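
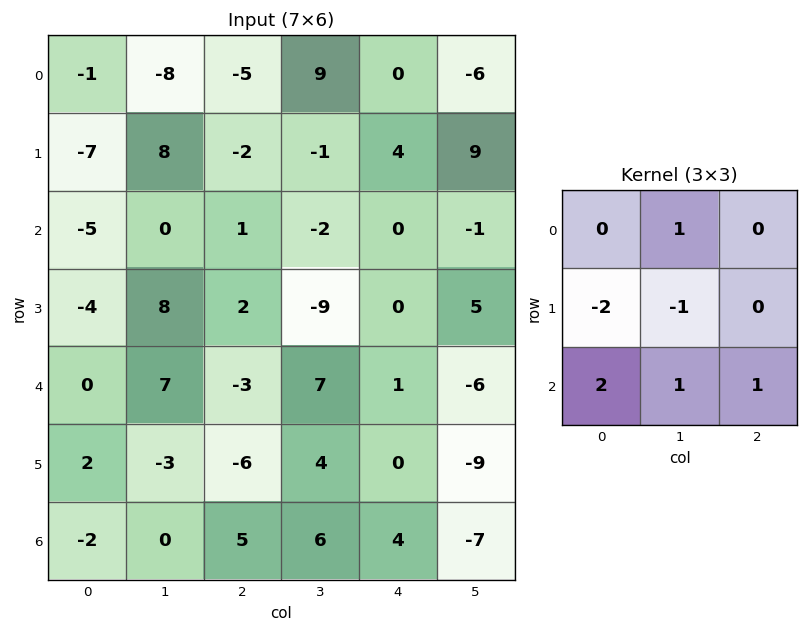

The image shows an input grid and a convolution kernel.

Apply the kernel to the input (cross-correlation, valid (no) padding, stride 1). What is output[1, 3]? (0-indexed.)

The receptive field on the input at this output position is [-1 4 9 / -2 0 -1 / -9 0 5]. Elementwise product with the kernel and sum: 4·1 + -2·-2 + 0·-1 + -9·2 + 0·1 + 5·1.

-5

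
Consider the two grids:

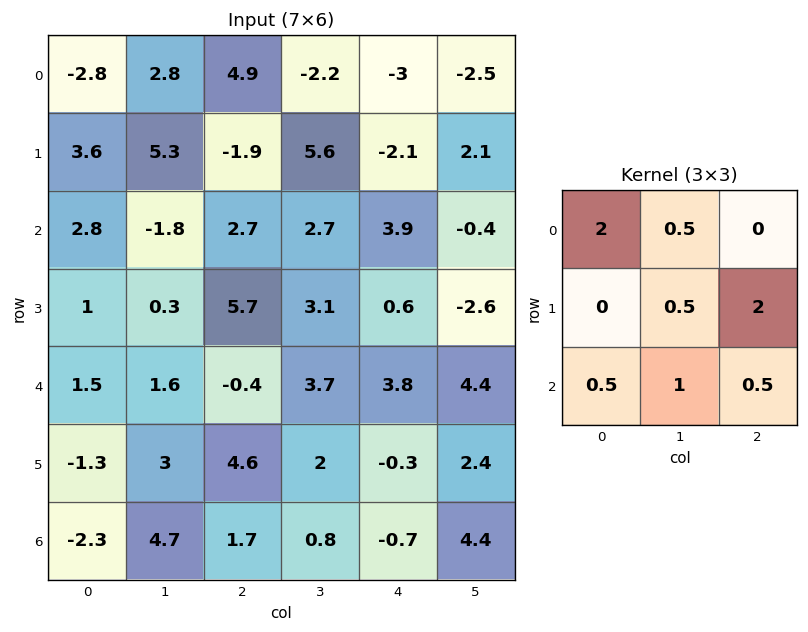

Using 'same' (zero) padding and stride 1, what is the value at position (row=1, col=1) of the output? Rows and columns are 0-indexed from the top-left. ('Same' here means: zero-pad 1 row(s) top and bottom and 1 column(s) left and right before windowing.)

The receptive field on the zero-padded input at this output position is [-2.8 2.8 4.9 / 3.6 5.3 -1.9 / 2.8 -1.8 2.7]. Elementwise product with the kernel and sum: -2.8·2 + 2.8·0.5 + 5.3·0.5 + -1.9·2 + 2.8·0.5 + -1.8·1 + 2.7·0.5.

-4.4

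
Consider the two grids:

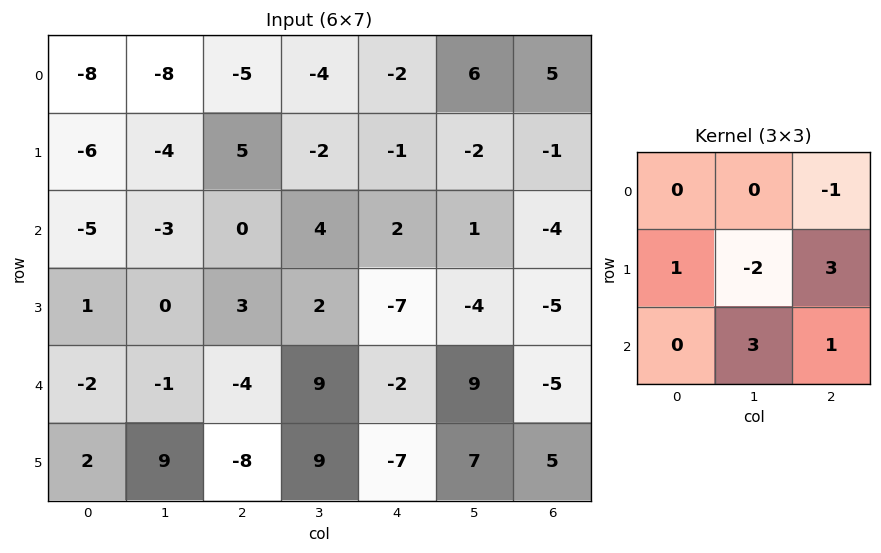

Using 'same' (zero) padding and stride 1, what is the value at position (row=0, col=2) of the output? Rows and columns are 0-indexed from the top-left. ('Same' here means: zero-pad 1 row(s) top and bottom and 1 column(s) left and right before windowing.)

The receptive field on the zero-padded input at this output position is [0 0 0 / -8 -5 -4 / -4 5 -2]. Elementwise product with the kernel and sum: 0·-1 + -8·1 + -5·-2 + -4·3 + 5·3 + -2·1.

3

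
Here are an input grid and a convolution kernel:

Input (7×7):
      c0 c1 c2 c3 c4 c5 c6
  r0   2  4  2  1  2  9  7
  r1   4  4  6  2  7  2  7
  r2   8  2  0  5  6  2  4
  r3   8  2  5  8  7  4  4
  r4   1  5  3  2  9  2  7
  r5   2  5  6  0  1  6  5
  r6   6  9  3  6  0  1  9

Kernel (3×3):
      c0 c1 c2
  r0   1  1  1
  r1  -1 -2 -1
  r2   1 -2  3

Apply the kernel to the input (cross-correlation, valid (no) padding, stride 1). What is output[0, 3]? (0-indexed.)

The receptive field on the input at this output position is [1 2 9 / 2 7 2 / 5 6 2]. Elementwise product with the kernel and sum: 1·1 + 2·1 + 9·1 + 2·-1 + 7·-2 + 2·-1 + 5·1 + 6·-2 + 2·3.

-7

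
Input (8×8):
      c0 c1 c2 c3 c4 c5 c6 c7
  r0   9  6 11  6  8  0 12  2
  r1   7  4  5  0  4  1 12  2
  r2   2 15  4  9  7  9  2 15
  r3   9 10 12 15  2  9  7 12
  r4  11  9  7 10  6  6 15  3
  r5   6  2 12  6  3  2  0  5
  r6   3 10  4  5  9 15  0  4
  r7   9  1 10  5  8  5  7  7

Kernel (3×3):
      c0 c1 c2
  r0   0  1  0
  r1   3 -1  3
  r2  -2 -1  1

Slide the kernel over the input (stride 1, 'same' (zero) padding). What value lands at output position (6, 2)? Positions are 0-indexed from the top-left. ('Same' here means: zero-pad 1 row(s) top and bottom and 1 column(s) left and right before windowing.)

The receptive field on the zero-padded input at this output position is [2 12 6 / 10 4 5 / 1 10 5]. Elementwise product with the kernel and sum: 12·1 + 10·3 + 4·-1 + 5·3 + 1·-2 + 10·-1 + 5·1.

46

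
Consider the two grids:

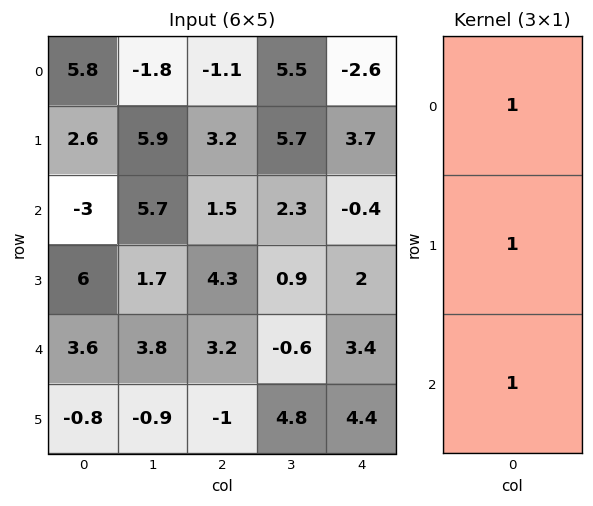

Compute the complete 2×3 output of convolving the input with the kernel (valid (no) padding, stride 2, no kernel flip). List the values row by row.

5.4 3.6 0.7
6.6 9 5

Output[0,0]: The receptive field on the input at this output position is [5.8 / 2.6 / -3]. Elementwise product with the kernel and sum: 5.8·1 + 2.6·1 + -3·1.
Output[0,1]: The receptive field on the input at this output position is [-1.1 / 3.2 / 1.5]. Elementwise product with the kernel and sum: -1.1·1 + 3.2·1 + 1.5·1.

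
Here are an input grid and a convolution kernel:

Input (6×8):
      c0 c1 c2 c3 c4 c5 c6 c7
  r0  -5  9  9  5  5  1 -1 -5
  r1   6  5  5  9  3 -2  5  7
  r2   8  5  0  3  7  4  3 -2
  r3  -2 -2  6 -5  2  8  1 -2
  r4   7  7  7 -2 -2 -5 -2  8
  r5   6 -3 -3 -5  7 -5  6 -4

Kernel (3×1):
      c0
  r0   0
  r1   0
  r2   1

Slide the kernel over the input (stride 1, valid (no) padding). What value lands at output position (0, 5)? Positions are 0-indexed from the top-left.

The receptive field on the input at this output position is [1 / -2 / 4]. Elementwise product with the kernel and sum: 4·1.

4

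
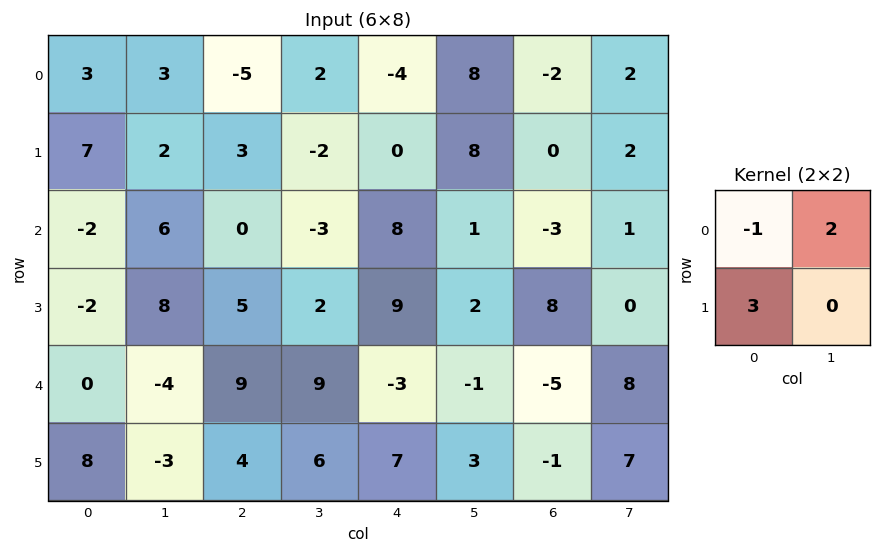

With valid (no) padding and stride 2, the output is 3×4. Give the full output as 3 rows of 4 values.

Output[0,0]: The receptive field on the input at this output position is [3 3 / 7 2]. Elementwise product with the kernel and sum: 3·-1 + 3·2 + 7·3.
Output[0,1]: The receptive field on the input at this output position is [-5 2 / 3 -2]. Elementwise product with the kernel and sum: -5·-1 + 2·2 + 3·3.

24 18 20 6
8 9 21 29
16 21 22 18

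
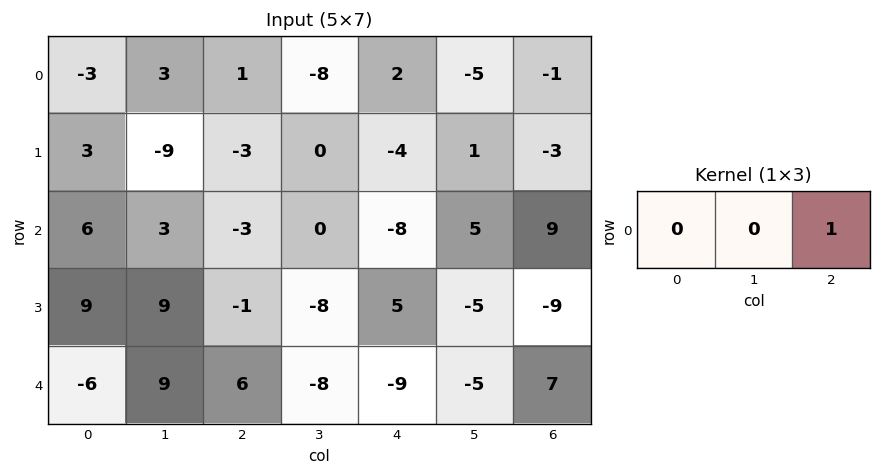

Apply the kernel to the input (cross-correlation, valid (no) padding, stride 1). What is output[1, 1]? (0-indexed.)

0

The receptive field on the input at this output position is [-9 -3 0]. Elementwise product with the kernel and sum: 0·1.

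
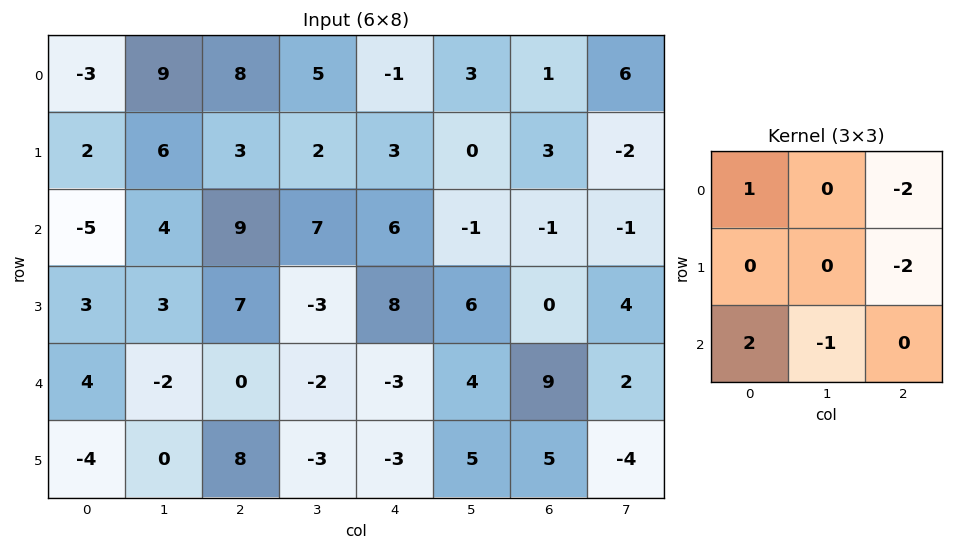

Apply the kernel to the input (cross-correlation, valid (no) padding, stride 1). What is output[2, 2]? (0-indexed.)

-17

The receptive field on the input at this output position is [9 7 6 / 7 -3 8 / 0 -2 -3]. Elementwise product with the kernel and sum: 9·1 + 6·-2 + 8·-2 + 0·2 + -2·-1.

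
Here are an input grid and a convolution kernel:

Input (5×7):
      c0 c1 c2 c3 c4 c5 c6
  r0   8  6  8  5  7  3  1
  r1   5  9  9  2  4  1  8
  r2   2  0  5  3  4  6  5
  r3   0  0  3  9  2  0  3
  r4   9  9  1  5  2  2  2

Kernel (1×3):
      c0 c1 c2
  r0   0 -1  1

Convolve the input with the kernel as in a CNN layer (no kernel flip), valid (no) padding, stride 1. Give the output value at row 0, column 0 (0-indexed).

2

The receptive field on the input at this output position is [8 6 8]. Elementwise product with the kernel and sum: 6·-1 + 8·1.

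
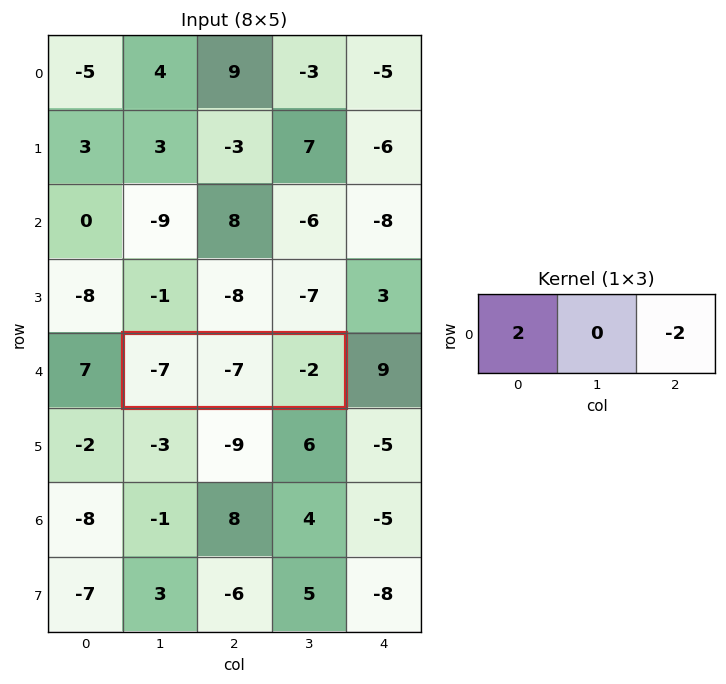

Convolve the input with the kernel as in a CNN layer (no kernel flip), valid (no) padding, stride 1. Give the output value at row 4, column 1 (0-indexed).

-10

The receptive field on the input at this output position is [-7 -7 -2]. Elementwise product with the kernel and sum: -7·2 + -2·-2.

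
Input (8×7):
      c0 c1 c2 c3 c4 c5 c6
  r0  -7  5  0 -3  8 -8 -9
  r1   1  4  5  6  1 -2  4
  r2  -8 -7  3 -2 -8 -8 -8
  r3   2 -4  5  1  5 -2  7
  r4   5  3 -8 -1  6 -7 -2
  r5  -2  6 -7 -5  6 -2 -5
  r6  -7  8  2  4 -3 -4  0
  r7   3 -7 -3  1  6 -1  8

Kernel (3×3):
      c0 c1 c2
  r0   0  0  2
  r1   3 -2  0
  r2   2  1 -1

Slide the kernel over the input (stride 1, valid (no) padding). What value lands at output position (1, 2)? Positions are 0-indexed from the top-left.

21

The receptive field on the input at this output position is [5 6 1 / 3 -2 -8 / 5 1 5]. Elementwise product with the kernel and sum: 1·2 + 3·3 + -2·-2 + 5·2 + 1·1 + 5·-1.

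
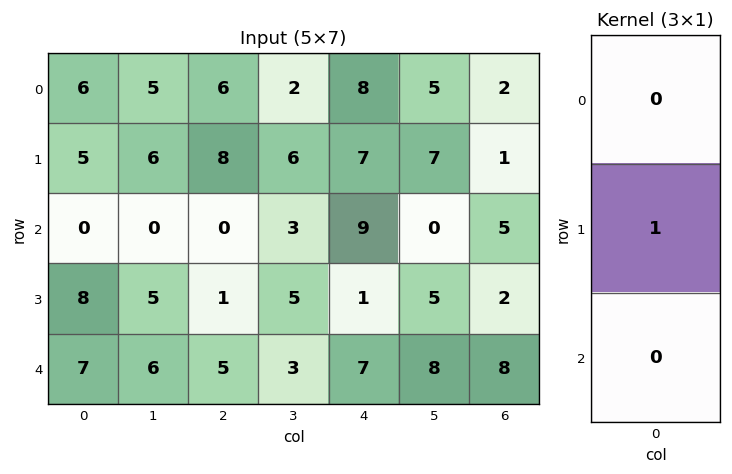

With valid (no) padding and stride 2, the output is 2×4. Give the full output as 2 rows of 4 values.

Output[0,0]: The receptive field on the input at this output position is [6 / 5 / 0]. Elementwise product with the kernel and sum: 5·1.

5 8 7 1
8 1 1 2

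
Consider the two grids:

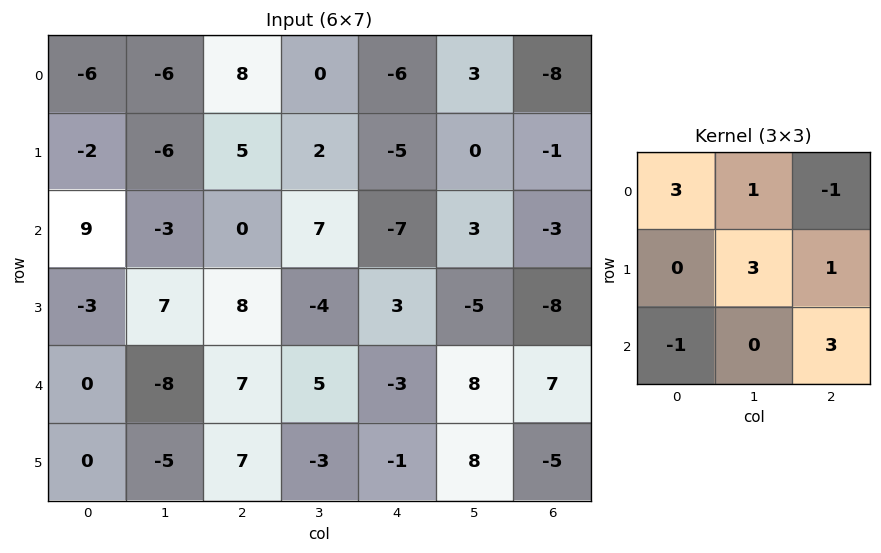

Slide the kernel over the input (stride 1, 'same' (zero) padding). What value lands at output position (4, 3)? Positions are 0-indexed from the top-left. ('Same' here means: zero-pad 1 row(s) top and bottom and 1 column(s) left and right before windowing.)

19

The receptive field on the zero-padded input at this output position is [8 -4 3 / 7 5 -3 / 7 -3 -1]. Elementwise product with the kernel and sum: 8·3 + -4·1 + 3·-1 + 5·3 + -3·1 + 7·-1 + -1·3.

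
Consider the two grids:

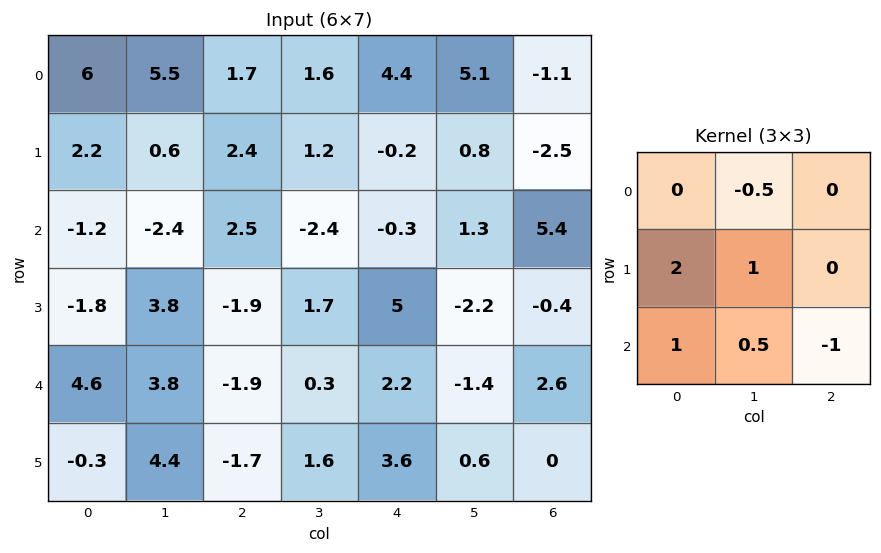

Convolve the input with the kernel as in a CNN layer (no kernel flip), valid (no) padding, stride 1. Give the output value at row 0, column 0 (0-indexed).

-2.65

The receptive field on the input at this output position is [6 5.5 1.7 / 2.2 0.6 2.4 / -1.2 -2.4 2.5]. Elementwise product with the kernel and sum: 5.5·-0.5 + 2.2·2 + 0.6·1 + -1.2·1 + -2.4·0.5 + 2.5·-1.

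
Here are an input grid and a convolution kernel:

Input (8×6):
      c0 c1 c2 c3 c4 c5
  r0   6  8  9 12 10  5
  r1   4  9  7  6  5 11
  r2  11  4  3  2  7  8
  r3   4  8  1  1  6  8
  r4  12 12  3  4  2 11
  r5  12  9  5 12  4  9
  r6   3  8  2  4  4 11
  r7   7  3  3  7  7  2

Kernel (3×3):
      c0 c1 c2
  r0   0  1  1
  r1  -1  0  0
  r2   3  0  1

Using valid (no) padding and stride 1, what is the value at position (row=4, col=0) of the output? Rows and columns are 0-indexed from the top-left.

The receptive field on the input at this output position is [12 12 3 / 12 9 5 / 3 8 2]. Elementwise product with the kernel and sum: 12·1 + 3·1 + 12·-1 + 3·3 + 2·1.

14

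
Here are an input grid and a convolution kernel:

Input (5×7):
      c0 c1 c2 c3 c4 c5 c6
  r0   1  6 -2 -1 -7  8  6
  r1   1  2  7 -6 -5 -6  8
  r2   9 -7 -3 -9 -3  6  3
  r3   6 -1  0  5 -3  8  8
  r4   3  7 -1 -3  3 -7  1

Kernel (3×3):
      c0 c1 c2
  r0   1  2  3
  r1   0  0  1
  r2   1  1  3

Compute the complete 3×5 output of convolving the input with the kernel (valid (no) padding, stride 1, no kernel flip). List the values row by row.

Output[0,0]: The receptive field on the input at this output position is [1 6 -2 / 1 2 7 / 9 -7 -3]. Elementwise product with the kernel and sum: 1·1 + 6·2 + -2·3 + 7·1 + 9·1 + -7·1 + -3·3.
Output[0,1]: The receptive field on the input at this output position is [6 -2 -1 / 2 7 -6 / -7 -3 -9]. Elementwise product with the kernel and sum: 6·1 + -2·2 + -1·3 + -6·1 + -7·1 + -3·1 + -9·3.

7 -44 -51 9 47
28 3 -27 -2 39
-7 -38 -28 -10 25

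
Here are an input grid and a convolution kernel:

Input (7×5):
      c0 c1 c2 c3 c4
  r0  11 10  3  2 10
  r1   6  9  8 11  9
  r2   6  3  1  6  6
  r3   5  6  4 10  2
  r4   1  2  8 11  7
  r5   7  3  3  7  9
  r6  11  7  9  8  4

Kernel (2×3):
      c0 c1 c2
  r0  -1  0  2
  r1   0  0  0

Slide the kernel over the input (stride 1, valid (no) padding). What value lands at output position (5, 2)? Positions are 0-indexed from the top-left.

The receptive field on the input at this output position is [3 7 9 / 9 8 4]. Elementwise product with the kernel and sum: 3·-1 + 9·2.

15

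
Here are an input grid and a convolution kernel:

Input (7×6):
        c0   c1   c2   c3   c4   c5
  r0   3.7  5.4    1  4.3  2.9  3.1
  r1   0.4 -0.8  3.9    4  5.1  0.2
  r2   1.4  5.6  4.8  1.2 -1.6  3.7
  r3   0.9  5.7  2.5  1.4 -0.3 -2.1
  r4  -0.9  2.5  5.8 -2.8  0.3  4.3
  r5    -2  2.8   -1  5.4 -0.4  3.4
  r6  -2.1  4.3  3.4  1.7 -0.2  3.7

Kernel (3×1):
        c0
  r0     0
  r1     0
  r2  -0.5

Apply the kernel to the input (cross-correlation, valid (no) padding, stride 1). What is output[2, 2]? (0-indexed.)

The receptive field on the input at this output position is [4.8 / 2.5 / 5.8]. Elementwise product with the kernel and sum: 5.8·-0.5.

-2.9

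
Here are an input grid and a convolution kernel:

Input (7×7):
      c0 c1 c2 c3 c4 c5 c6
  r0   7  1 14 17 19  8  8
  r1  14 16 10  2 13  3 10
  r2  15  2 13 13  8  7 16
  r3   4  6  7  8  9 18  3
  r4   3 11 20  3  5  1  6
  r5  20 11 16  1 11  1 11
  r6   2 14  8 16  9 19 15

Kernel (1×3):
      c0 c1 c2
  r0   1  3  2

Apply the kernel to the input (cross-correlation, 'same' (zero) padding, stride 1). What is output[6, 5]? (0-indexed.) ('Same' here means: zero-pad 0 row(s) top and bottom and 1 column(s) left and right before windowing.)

The receptive field on the zero-padded input at this output position is [9 19 15]. Elementwise product with the kernel and sum: 9·1 + 19·3 + 15·2.

96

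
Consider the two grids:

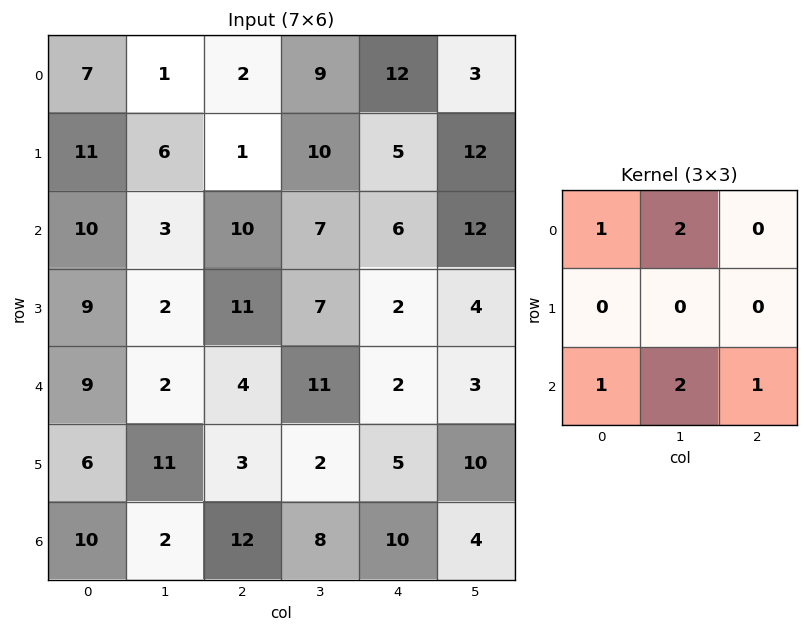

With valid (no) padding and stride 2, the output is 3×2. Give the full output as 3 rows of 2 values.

35 50
33 52
39 64

Output[0,0]: The receptive field on the input at this output position is [7 1 2 / 11 6 1 / 10 3 10]. Elementwise product with the kernel and sum: 7·1 + 1·2 + 10·1 + 3·2 + 10·1.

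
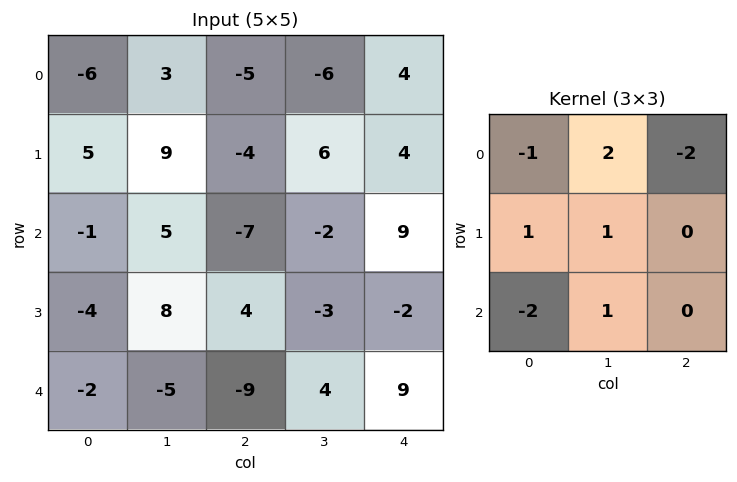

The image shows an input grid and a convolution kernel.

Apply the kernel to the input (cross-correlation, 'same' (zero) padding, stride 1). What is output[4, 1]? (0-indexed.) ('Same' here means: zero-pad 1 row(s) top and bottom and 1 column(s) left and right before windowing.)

5

The receptive field on the zero-padded input at this output position is [-4 8 4 / -2 -5 -9 / 0 0 0]. Elementwise product with the kernel and sum: -4·-1 + 8·2 + 4·-2 + -2·1 + -5·1 + 0·-2 + 0·1.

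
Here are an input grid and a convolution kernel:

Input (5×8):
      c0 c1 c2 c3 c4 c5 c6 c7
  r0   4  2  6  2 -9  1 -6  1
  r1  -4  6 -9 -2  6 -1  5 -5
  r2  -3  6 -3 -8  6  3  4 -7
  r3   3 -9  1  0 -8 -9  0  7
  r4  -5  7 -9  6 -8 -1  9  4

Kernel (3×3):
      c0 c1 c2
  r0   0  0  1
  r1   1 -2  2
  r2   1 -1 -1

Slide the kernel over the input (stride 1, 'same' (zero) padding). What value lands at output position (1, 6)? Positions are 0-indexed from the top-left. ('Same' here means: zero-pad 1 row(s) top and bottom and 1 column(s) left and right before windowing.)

The receptive field on the zero-padded input at this output position is [1 -6 1 / -1 5 -5 / 3 4 -7]. Elementwise product with the kernel and sum: 1·1 + -1·1 + 5·-2 + -5·2 + 3·1 + 4·-1 + -7·-1.

-14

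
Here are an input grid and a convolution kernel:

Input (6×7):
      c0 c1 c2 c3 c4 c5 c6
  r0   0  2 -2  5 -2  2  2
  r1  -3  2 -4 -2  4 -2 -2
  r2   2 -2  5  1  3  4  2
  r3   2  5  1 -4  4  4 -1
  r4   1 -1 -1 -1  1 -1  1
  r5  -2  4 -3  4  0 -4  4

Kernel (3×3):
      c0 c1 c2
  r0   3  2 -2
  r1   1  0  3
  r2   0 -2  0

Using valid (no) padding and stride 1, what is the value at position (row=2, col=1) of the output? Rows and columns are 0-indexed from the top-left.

The receptive field on the input at this output position is [-2 5 1 / 5 1 -4 / -1 -1 -1]. Elementwise product with the kernel and sum: -2·3 + 5·2 + 1·-2 + 5·1 + -4·3 + -1·-2.

-3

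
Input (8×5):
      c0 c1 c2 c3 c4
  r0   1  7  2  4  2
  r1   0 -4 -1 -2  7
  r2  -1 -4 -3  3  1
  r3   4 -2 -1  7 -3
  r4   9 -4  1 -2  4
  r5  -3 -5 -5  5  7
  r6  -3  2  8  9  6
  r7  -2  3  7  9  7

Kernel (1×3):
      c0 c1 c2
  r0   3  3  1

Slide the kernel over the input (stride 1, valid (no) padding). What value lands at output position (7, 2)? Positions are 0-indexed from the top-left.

The receptive field on the input at this output position is [7 9 7]. Elementwise product with the kernel and sum: 7·3 + 9·3 + 7·1.

55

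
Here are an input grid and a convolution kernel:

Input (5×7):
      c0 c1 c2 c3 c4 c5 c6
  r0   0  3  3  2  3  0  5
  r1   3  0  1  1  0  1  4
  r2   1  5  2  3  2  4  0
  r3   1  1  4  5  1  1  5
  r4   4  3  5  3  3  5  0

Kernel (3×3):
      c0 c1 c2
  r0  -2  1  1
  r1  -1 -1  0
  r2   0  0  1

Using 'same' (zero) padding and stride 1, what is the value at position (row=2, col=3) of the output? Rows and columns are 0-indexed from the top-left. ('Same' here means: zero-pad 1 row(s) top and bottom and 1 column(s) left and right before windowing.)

-5

The receptive field on the zero-padded input at this output position is [1 1 0 / 2 3 2 / 4 5 1]. Elementwise product with the kernel and sum: 1·-2 + 1·1 + 0·1 + 2·-1 + 3·-1 + 1·1.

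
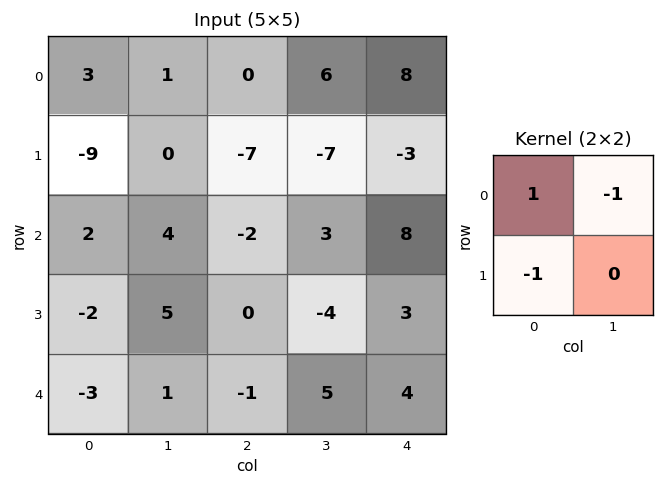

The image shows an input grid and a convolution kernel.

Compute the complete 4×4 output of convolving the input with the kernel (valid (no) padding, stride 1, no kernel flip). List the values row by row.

11 1 1 5
-11 3 2 -7
0 1 -5 -1
-4 4 5 -12

Output[0,0]: The receptive field on the input at this output position is [3 1 / -9 0]. Elementwise product with the kernel and sum: 3·1 + 1·-1 + -9·-1.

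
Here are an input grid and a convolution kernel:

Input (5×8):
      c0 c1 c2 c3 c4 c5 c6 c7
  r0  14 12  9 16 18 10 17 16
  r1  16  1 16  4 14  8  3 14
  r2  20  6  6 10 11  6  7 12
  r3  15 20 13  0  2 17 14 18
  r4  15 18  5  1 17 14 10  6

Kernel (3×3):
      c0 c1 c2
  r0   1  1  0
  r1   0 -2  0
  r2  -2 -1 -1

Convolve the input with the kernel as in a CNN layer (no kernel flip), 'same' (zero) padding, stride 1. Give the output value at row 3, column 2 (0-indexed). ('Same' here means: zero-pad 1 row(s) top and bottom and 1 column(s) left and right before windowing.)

-56

The receptive field on the zero-padded input at this output position is [6 6 10 / 20 13 0 / 18 5 1]. Elementwise product with the kernel and sum: 6·1 + 6·1 + 13·-2 + 18·-2 + 5·-1 + 1·-1.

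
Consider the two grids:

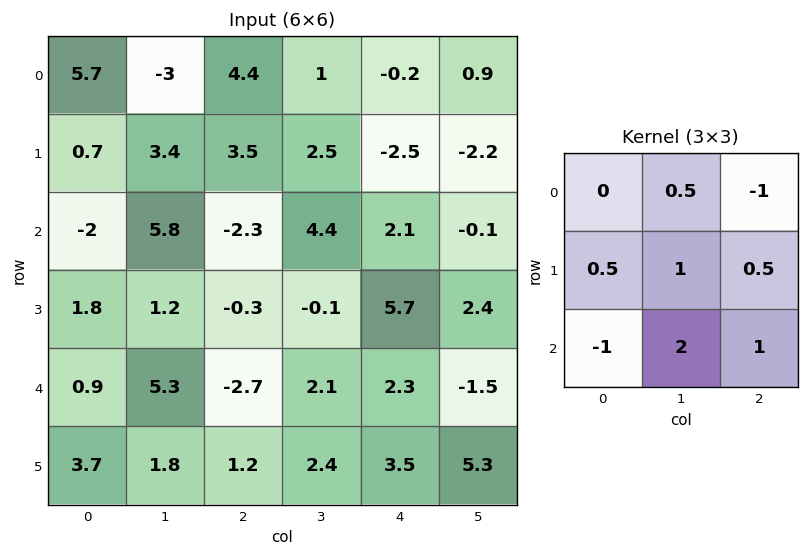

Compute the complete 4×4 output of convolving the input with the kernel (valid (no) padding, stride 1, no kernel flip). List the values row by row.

Output[0,0]: The receptive field on the input at this output position is [5.7 -3 4.4 / 0.7 3.4 3.5 / -2 5.8 -2.3]. Elementwise product with the kernel and sum: -3·0.5 + 4.4·-1 + 0.7·0.5 + 3.4·1 + 3.5·0.5 + -2·-1 + 5.8·2 + -2.3·1.

10.9 1.65 16.9 -3.65
2.15 0.15 13.85 19.1
14.15 -13.9 11.9 9
6.4 3.95 3.25 12.95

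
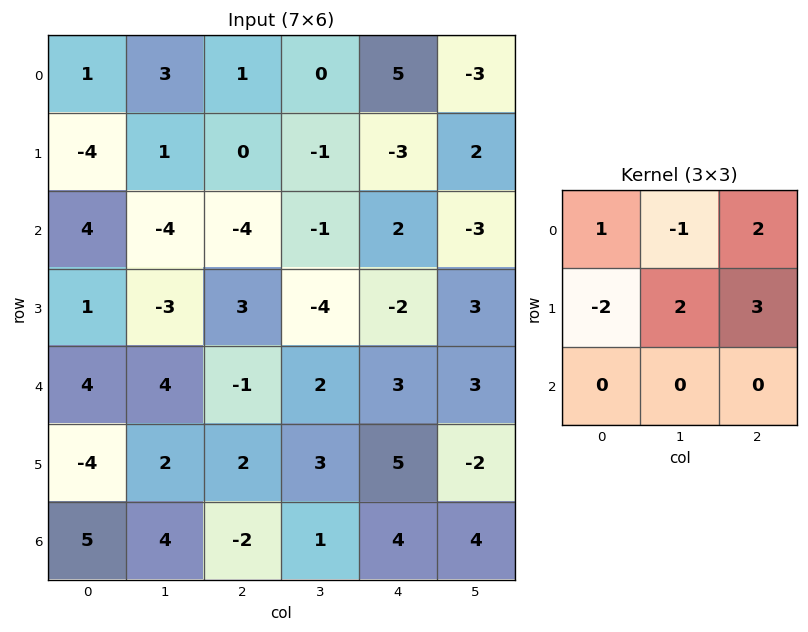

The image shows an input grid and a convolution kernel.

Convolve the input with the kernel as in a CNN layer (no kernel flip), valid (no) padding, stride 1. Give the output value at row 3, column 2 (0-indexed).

The receptive field on the input at this output position is [3 -4 -2 / -1 2 3 / 2 3 5]. Elementwise product with the kernel and sum: 3·1 + -4·-1 + -2·2 + -1·-2 + 2·2 + 3·3.

18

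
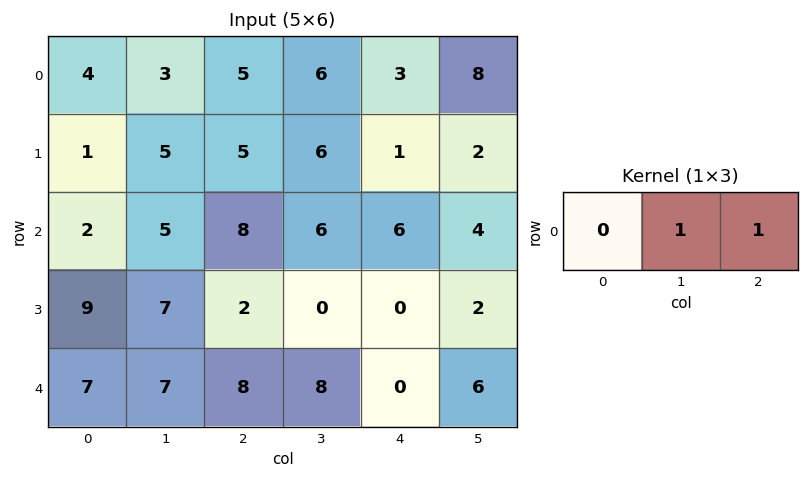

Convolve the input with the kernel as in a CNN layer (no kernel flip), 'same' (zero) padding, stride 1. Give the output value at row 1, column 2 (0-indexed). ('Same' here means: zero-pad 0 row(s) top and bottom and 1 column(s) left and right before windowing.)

The receptive field on the zero-padded input at this output position is [5 5 6]. Elementwise product with the kernel and sum: 5·1 + 6·1.

11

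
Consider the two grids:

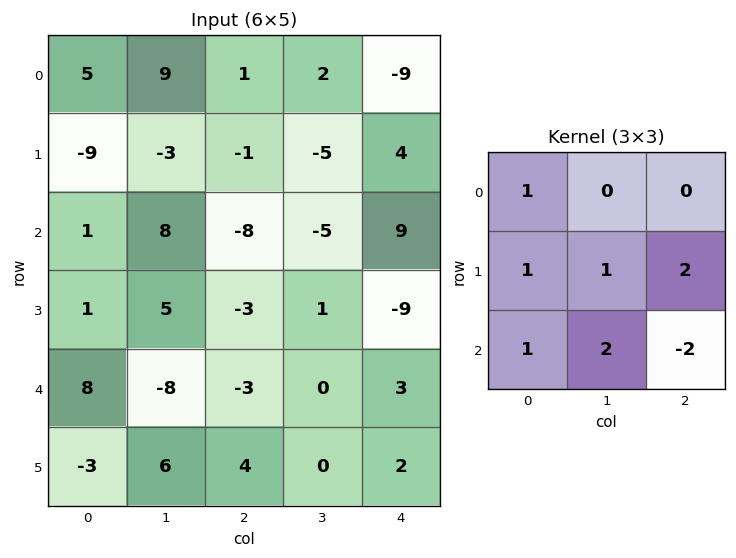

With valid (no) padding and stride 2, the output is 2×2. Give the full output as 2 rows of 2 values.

Output[0,0]: The receptive field on the input at this output position is [5 9 1 / -9 -3 -1 / 1 8 -8]. Elementwise product with the kernel and sum: 5·1 + -9·1 + -3·1 + -1·2 + 1·1 + 8·2 + -8·-2.
Output[0,1]: The receptive field on the input at this output position is [1 2 -9 / -1 -5 4 / -8 -5 9]. Elementwise product with the kernel and sum: 1·1 + -1·1 + -5·1 + 4·2 + -8·1 + -5·2 + 9·-2.

24 -33
-1 -37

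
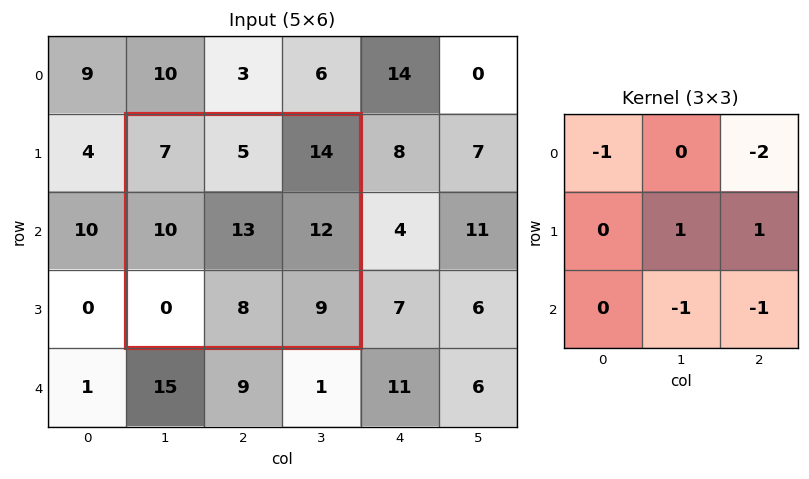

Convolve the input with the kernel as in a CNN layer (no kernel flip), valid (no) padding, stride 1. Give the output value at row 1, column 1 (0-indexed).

The receptive field on the input at this output position is [7 5 14 / 10 13 12 / 0 8 9]. Elementwise product with the kernel and sum: 7·-1 + 14·-2 + 13·1 + 12·1 + 8·-1 + 9·-1.

-27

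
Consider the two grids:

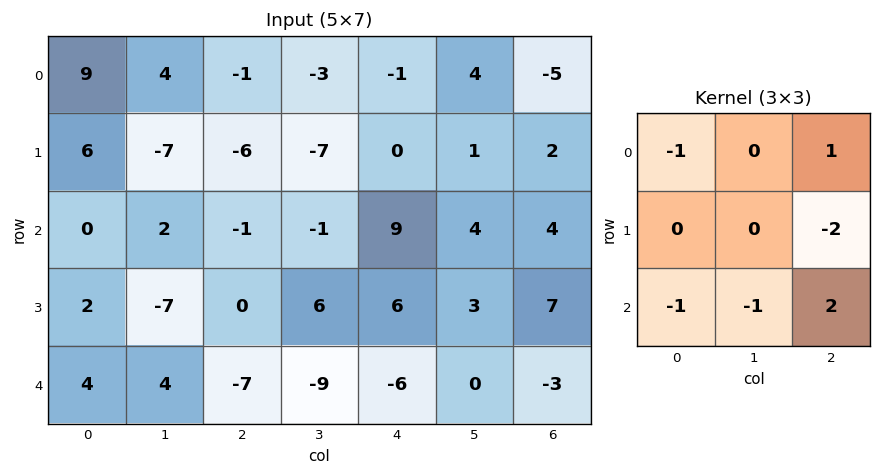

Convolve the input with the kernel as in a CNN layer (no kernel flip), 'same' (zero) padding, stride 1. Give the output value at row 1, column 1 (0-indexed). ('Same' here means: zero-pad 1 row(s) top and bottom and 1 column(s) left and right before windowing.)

-2

The receptive field on the zero-padded input at this output position is [9 4 -1 / 6 -7 -6 / 0 2 -1]. Elementwise product with the kernel and sum: 9·-1 + -1·1 + -6·-2 + 0·-1 + 2·-1 + -1·2.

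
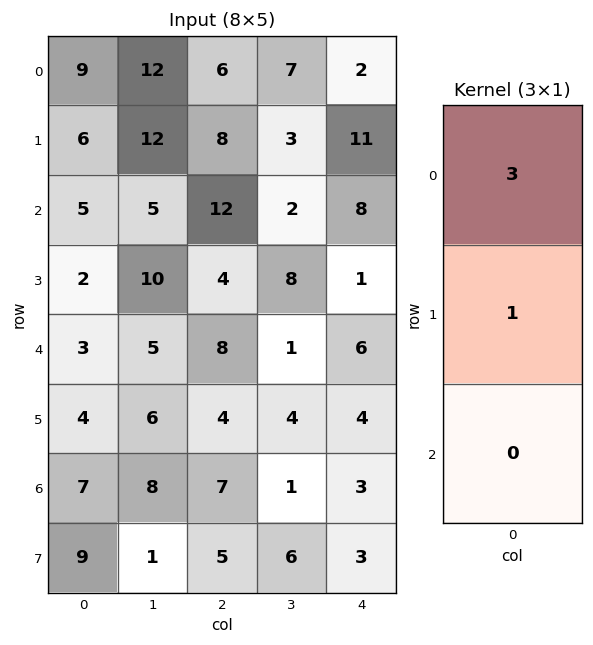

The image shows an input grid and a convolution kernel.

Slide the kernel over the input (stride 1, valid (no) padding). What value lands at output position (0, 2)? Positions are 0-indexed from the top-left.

The receptive field on the input at this output position is [6 / 8 / 12]. Elementwise product with the kernel and sum: 6·3 + 8·1.

26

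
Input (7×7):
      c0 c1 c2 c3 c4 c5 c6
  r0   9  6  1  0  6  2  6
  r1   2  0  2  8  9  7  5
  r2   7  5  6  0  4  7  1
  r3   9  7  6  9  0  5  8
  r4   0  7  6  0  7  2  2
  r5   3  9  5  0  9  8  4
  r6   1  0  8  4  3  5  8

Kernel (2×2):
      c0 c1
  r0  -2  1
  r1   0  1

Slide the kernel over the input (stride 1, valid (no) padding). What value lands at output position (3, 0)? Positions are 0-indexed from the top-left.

-4

The receptive field on the input at this output position is [9 7 / 0 7]. Elementwise product with the kernel and sum: 9·-2 + 7·1 + 7·1.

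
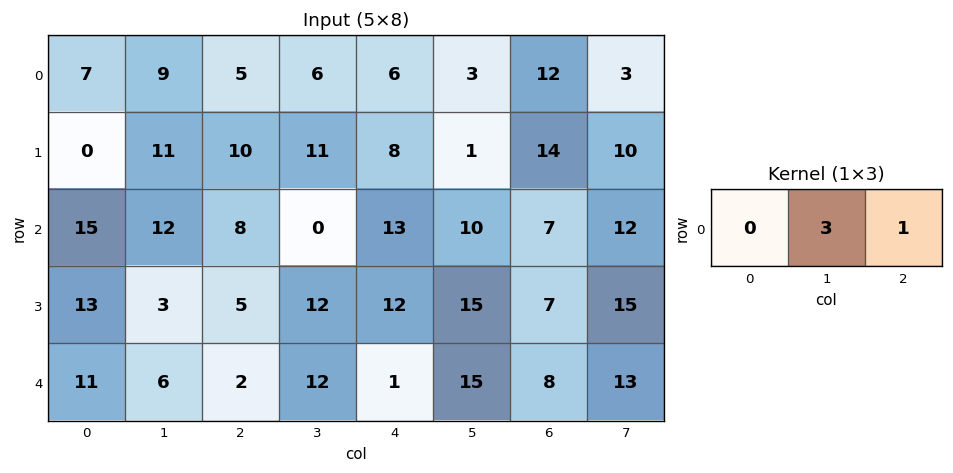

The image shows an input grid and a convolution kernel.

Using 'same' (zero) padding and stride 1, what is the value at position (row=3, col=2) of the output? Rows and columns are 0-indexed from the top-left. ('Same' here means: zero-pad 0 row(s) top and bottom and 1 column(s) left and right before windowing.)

The receptive field on the zero-padded input at this output position is [3 5 12]. Elementwise product with the kernel and sum: 5·3 + 12·1.

27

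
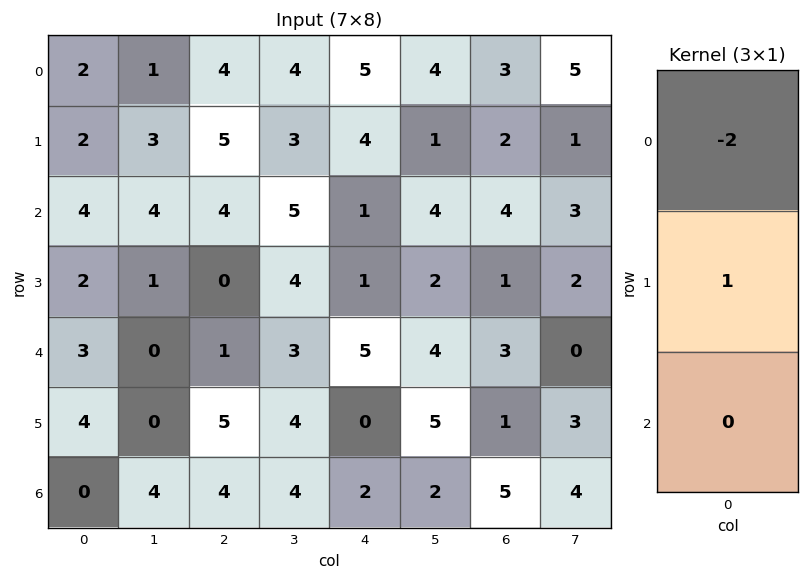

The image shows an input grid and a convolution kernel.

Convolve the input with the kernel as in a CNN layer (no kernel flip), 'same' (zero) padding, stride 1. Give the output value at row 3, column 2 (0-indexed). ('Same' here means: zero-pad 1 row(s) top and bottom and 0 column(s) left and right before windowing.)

The receptive field on the zero-padded input at this output position is [4 / 0 / 1]. Elementwise product with the kernel and sum: 4·-2 + 0·1.

-8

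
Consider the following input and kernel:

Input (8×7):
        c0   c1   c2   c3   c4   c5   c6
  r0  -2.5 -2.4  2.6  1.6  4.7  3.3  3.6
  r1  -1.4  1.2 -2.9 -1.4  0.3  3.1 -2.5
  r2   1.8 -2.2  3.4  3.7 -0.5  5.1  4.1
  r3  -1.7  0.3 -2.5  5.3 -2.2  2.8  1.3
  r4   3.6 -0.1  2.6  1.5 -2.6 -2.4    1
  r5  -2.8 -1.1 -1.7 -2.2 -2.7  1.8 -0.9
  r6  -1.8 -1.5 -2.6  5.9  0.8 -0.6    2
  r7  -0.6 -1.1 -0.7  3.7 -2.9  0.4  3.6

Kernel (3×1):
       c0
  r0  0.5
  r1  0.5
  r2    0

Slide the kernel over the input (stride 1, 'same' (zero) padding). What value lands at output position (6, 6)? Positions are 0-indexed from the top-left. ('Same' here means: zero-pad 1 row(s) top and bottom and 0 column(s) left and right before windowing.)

The receptive field on the zero-padded input at this output position is [-0.9 / 2 / 3.6]. Elementwise product with the kernel and sum: -0.9·0.5 + 2·0.5.

0.55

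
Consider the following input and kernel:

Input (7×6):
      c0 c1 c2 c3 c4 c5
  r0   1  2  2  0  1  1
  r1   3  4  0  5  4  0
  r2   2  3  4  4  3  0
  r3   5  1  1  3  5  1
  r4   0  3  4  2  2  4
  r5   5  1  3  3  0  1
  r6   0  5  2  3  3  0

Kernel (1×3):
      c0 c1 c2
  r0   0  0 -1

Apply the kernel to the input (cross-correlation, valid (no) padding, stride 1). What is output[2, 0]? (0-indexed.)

The receptive field on the input at this output position is [2 3 4]. Elementwise product with the kernel and sum: 4·-1.

-4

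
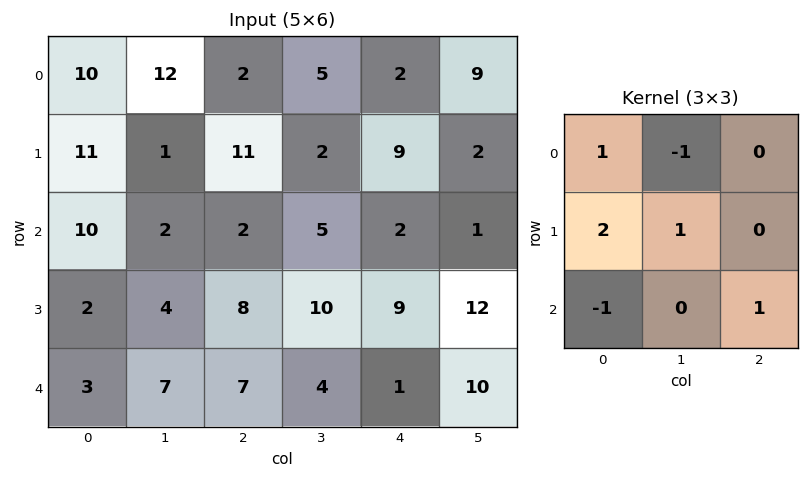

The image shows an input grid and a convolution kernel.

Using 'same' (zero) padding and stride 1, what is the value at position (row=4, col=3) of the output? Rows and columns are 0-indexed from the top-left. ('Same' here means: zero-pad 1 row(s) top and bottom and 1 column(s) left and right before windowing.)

16

The receptive field on the zero-padded input at this output position is [8 10 9 / 7 4 1 / 0 0 0]. Elementwise product with the kernel and sum: 8·1 + 10·-1 + 7·2 + 4·1 + 0·-1 + 0·1.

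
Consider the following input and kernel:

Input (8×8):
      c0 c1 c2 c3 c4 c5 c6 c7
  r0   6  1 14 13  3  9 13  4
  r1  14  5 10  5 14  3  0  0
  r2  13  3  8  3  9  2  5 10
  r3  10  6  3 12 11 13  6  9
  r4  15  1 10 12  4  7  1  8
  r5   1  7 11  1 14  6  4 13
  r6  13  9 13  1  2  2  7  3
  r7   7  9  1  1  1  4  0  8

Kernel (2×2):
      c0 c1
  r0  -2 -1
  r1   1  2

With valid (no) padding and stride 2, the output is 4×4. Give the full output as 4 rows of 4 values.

Output[0,0]: The receptive field on the input at this output position is [6 1 / 14 5]. Elementwise product with the kernel and sum: 6·-2 + 1·-1 + 14·1 + 5·2.

11 -21 5 -30
-7 8 17 4
-16 -19 11 20
-10 -24 3 -1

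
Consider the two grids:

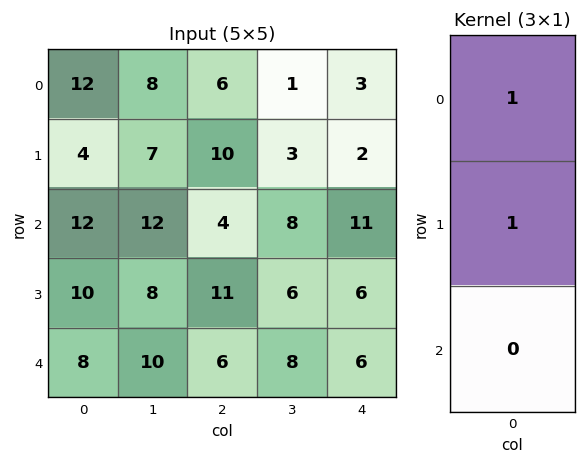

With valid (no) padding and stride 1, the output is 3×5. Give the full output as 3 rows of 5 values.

16 15 16 4 5
16 19 14 11 13
22 20 15 14 17

Output[0,0]: The receptive field on the input at this output position is [12 / 4 / 12]. Elementwise product with the kernel and sum: 12·1 + 4·1.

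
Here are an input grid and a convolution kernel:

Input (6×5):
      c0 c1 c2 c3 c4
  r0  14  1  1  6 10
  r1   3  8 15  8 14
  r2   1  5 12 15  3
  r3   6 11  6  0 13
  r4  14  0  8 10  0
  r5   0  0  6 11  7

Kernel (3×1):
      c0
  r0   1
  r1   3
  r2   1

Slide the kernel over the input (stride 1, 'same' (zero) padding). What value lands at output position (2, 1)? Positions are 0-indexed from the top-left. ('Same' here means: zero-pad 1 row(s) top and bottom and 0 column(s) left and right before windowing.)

The receptive field on the zero-padded input at this output position is [8 / 5 / 11]. Elementwise product with the kernel and sum: 8·1 + 5·3 + 11·1.

34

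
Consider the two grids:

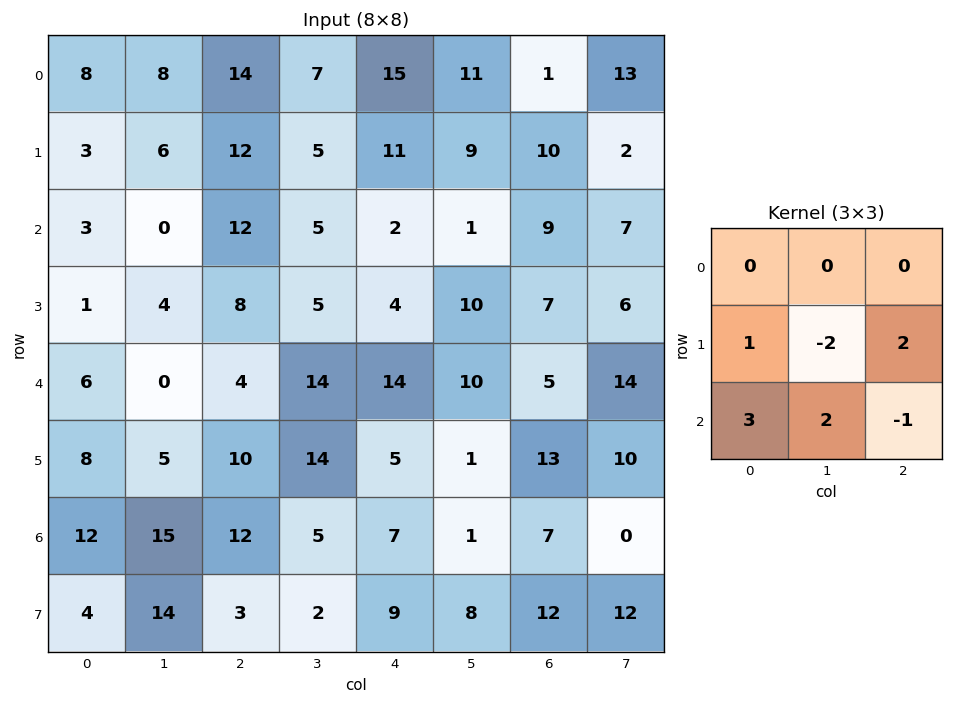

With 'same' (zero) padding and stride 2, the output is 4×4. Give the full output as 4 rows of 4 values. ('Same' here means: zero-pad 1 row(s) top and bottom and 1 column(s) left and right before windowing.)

Output[0,0]: The receptive field on the zero-padded input at this output position is [0 0 0 / 0 8 8 / 0 3 6]. Elementwise product with the kernel and sum: 0·1 + 8·-2 + 8·2 + 0·3 + 3·2 + 6·-1.
Output[0,1]: The receptive field on the zero-padded input at this output position is [0 0 0 / 8 14 7 / 6 12 5]. Elementwise product with the kernel and sum: 8·1 + 14·-2 + 7·2 + 6·3 + 12·2 + 5·-1.

0 31 27 80
-8 9 16 35
-1 41 57 47
0 47 9 23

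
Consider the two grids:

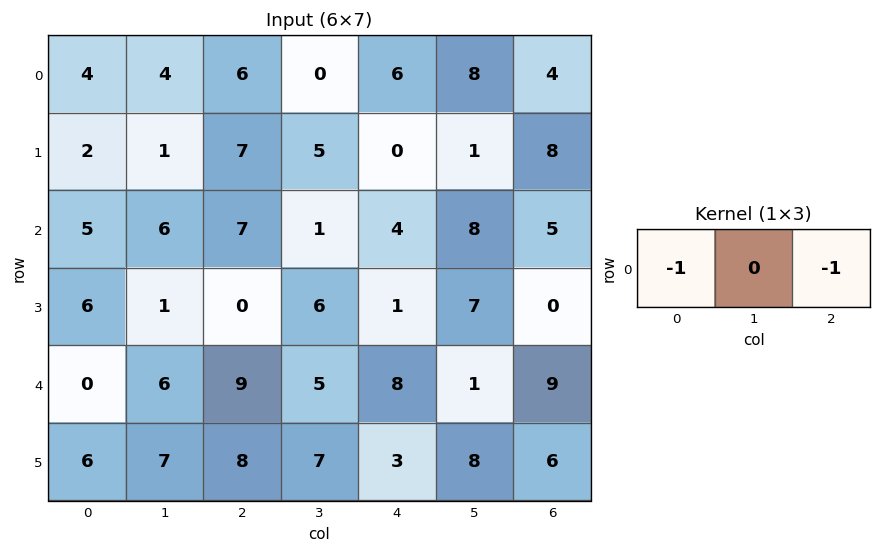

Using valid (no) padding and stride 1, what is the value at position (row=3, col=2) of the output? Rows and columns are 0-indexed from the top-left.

The receptive field on the input at this output position is [0 6 1]. Elementwise product with the kernel and sum: 0·-1 + 1·-1.

-1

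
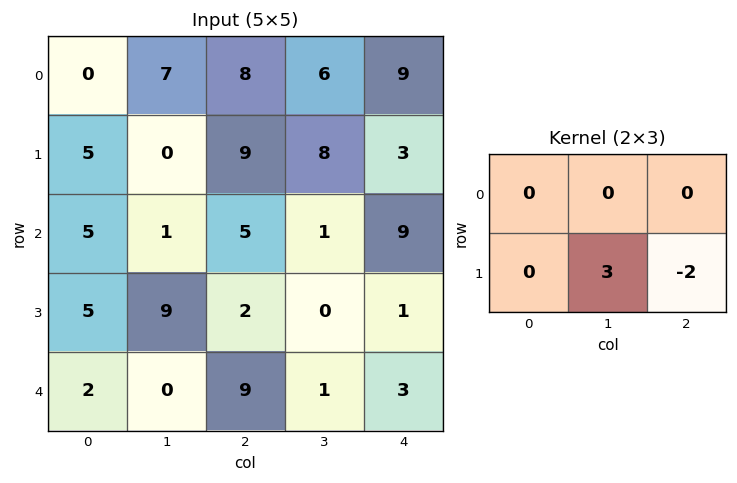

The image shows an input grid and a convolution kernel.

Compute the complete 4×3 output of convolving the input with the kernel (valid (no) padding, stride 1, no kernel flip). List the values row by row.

-18 11 18
-7 13 -15
23 6 -2
-18 25 -3

Output[0,0]: The receptive field on the input at this output position is [0 7 8 / 5 0 9]. Elementwise product with the kernel and sum: 0·3 + 9·-2.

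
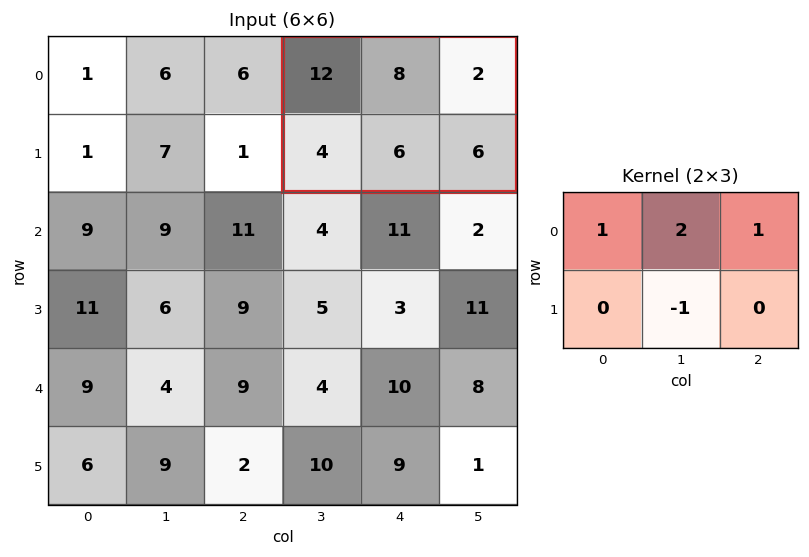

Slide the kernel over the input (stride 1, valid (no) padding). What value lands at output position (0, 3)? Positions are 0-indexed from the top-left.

The receptive field on the input at this output position is [12 8 2 / 4 6 6]. Elementwise product with the kernel and sum: 12·1 + 8·2 + 2·1 + 6·-1.

24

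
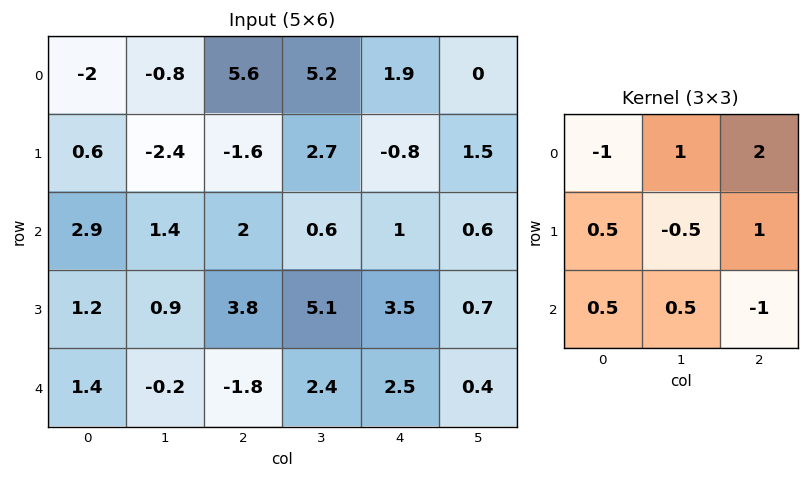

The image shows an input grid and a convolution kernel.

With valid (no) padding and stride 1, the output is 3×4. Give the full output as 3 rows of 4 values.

12.45 20.2 0.75 0.15
-6.2 3.75 5.35 3.5
8.85 2.05 1.25 5.15

Output[0,0]: The receptive field on the input at this output position is [-2 -0.8 5.6 / 0.6 -2.4 -1.6 / 2.9 1.4 2]. Elementwise product with the kernel and sum: -2·-1 + -0.8·1 + 5.6·2 + 0.6·0.5 + -2.4·-0.5 + -1.6·1 + 2.9·0.5 + 1.4·0.5 + 2·-1.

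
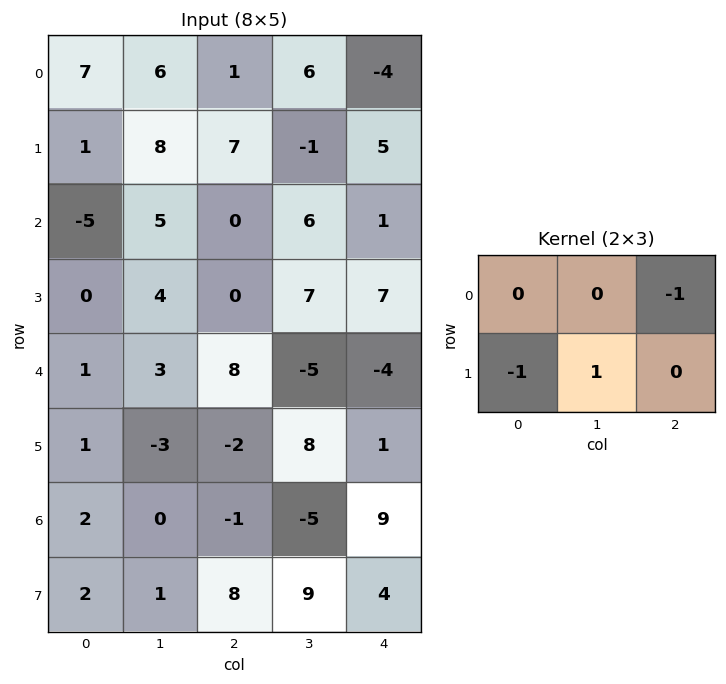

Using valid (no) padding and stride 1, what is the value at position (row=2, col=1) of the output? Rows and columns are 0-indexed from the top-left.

-10

The receptive field on the input at this output position is [5 0 6 / 4 0 7]. Elementwise product with the kernel and sum: 6·-1 + 4·-1 + 0·1.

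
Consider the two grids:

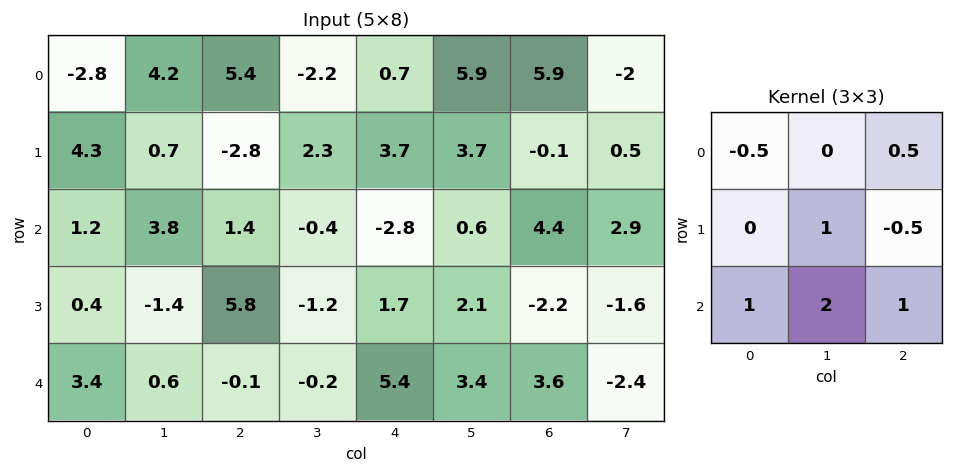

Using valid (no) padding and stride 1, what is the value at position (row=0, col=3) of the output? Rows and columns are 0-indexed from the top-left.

0.5

The receptive field on the input at this output position is [-2.2 0.7 5.9 / 2.3 3.7 3.7 / -0.4 -2.8 0.6]. Elementwise product with the kernel and sum: -2.2·-0.5 + 5.9·0.5 + 3.7·1 + 3.7·-0.5 + -0.4·1 + -2.8·2 + 0.6·1.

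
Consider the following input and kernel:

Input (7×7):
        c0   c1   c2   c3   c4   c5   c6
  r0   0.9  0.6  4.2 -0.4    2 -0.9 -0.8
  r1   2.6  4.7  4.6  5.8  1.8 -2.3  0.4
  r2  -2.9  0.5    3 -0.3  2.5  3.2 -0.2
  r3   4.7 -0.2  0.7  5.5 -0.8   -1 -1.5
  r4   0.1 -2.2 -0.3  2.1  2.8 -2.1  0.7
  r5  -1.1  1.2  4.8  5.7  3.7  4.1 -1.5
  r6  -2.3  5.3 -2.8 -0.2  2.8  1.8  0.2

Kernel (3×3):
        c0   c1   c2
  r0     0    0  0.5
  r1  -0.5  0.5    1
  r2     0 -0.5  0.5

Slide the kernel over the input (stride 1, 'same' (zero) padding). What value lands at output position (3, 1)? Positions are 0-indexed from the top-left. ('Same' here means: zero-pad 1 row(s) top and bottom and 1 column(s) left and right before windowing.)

The receptive field on the zero-padded input at this output position is [-2.9 0.5 3 / 4.7 -0.2 0.7 / 0.1 -2.2 -0.3]. Elementwise product with the kernel and sum: 3·0.5 + 4.7·-0.5 + -0.2·0.5 + 0.7·1 + -2.2·-0.5 + -0.3·0.5.

0.7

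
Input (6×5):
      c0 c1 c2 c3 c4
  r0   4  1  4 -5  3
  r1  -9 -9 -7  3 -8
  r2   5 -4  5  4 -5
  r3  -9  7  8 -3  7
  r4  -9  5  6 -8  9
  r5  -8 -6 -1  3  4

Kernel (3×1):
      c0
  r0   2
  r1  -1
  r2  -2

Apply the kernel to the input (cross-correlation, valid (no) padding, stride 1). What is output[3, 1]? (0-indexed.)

21

The receptive field on the input at this output position is [7 / 5 / -6]. Elementwise product with the kernel and sum: 7·2 + 5·-1 + -6·-2.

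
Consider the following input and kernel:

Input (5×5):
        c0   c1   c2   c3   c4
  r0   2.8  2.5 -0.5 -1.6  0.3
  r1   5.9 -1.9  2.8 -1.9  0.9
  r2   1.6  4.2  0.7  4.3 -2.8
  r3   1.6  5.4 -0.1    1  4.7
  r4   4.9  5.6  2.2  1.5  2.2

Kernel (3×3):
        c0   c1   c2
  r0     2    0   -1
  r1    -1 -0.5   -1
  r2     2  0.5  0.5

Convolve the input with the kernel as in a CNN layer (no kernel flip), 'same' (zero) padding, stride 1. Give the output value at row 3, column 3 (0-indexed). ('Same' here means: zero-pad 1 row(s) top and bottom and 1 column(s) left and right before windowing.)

The receptive field on the zero-padded input at this output position is [0.7 4.3 -2.8 / -0.1 1 4.7 / 2.2 1.5 2.2]. Elementwise product with the kernel and sum: 0.7·2 + -2.8·-1 + -0.1·-1 + 1·-0.5 + 4.7·-1 + 2.2·2 + 1.5·0.5 + 2.2·0.5.

5.35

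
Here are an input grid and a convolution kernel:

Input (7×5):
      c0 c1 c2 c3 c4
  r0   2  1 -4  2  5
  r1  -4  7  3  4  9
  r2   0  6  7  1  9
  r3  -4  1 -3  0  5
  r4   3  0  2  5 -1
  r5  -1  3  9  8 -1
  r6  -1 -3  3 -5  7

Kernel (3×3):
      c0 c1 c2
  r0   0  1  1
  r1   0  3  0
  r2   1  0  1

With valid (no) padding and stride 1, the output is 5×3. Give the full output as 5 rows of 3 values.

Output[0,0]: The receptive field on the input at this output position is [2 1 -4 / -4 7 3 / 0 6 7]. Elementwise product with the kernel and sum: 1·1 + -4·1 + 7·3 + 0·1 + 7·1.

25 14 35
21 29 18
21 4 11
6 14 28
13 26 38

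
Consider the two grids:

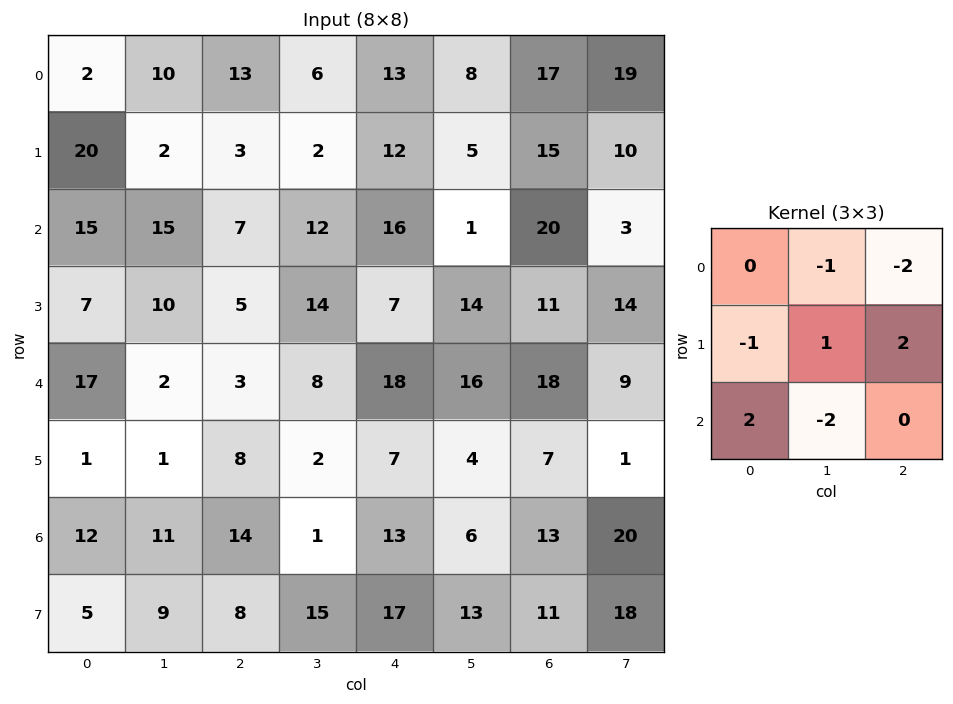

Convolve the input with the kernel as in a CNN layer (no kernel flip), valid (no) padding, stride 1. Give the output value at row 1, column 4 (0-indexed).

-24

The receptive field on the input at this output position is [12 5 15 / 16 1 20 / 7 14 11]. Elementwise product with the kernel and sum: 5·-1 + 15·-2 + 16·-1 + 1·1 + 20·2 + 7·2 + 14·-2.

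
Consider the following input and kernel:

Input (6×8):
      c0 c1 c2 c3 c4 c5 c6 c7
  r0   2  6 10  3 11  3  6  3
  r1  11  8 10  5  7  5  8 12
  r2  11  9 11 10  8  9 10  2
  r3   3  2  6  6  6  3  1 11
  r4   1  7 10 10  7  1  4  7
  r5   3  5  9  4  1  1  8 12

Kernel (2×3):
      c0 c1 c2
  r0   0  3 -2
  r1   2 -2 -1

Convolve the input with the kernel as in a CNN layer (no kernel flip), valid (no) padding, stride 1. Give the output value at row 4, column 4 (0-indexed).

The receptive field on the input at this output position is [7 1 4 / 1 1 8]. Elementwise product with the kernel and sum: 1·3 + 4·-2 + 1·2 + 1·-2 + 8·-1.

-13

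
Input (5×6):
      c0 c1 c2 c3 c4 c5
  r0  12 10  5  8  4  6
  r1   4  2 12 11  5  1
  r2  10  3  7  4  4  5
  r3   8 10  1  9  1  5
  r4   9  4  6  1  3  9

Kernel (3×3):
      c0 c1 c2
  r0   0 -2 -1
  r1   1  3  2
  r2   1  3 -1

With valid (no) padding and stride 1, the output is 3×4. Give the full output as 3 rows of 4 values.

21 62 50 25
54 1 27 22
42 34 24 10

Output[0,0]: The receptive field on the input at this output position is [12 10 5 / 4 2 12 / 10 3 7]. Elementwise product with the kernel and sum: 10·-2 + 5·-1 + 4·1 + 2·3 + 12·2 + 10·1 + 3·3 + 7·-1.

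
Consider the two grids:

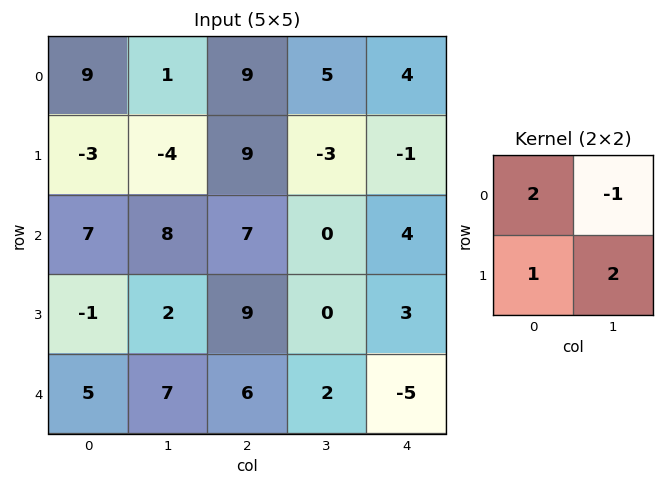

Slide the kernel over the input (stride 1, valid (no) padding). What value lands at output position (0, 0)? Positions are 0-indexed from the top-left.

The receptive field on the input at this output position is [9 1 / -3 -4]. Elementwise product with the kernel and sum: 9·2 + 1·-1 + -3·1 + -4·2.

6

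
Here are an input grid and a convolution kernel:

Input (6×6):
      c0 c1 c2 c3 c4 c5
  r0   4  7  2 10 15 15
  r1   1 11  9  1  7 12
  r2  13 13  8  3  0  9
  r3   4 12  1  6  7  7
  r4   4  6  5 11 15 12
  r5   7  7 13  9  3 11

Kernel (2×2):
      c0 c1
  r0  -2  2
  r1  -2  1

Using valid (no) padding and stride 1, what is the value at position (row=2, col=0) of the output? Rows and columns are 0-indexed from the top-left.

The receptive field on the input at this output position is [13 13 / 4 12]. Elementwise product with the kernel and sum: 13·-2 + 13·2 + 4·-2 + 12·1.

4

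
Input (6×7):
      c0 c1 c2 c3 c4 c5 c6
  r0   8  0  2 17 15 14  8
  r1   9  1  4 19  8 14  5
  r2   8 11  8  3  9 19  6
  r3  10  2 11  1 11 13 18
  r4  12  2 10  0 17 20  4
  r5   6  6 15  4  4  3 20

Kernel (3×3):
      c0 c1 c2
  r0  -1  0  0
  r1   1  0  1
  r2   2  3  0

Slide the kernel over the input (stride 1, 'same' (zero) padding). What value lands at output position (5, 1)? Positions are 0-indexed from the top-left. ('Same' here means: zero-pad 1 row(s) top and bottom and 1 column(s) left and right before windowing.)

The receptive field on the zero-padded input at this output position is [12 2 10 / 6 6 15 / 0 0 0]. Elementwise product with the kernel and sum: 12·-1 + 6·1 + 15·1 + 0·2 + 0·3.

9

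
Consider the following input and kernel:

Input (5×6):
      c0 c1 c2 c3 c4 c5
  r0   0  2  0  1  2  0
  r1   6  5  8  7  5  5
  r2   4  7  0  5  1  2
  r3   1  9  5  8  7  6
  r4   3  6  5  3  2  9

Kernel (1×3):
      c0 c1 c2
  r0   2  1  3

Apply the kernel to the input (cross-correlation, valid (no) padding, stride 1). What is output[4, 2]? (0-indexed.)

The receptive field on the input at this output position is [5 3 2]. Elementwise product with the kernel and sum: 5·2 + 3·1 + 2·3.

19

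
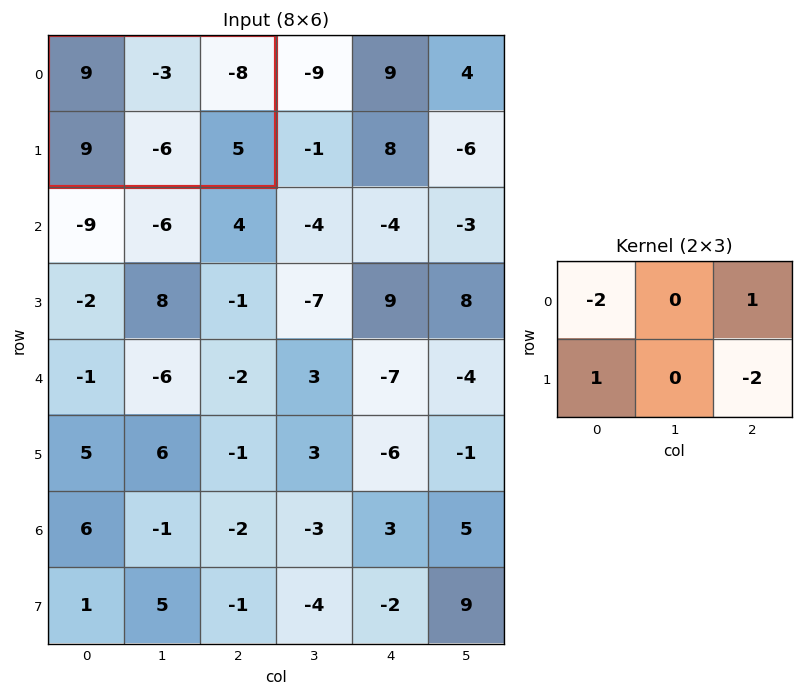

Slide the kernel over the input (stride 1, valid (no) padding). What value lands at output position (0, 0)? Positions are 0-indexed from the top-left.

-27

The receptive field on the input at this output position is [9 -3 -8 / 9 -6 5]. Elementwise product with the kernel and sum: 9·-2 + -8·1 + 9·1 + 5·-2.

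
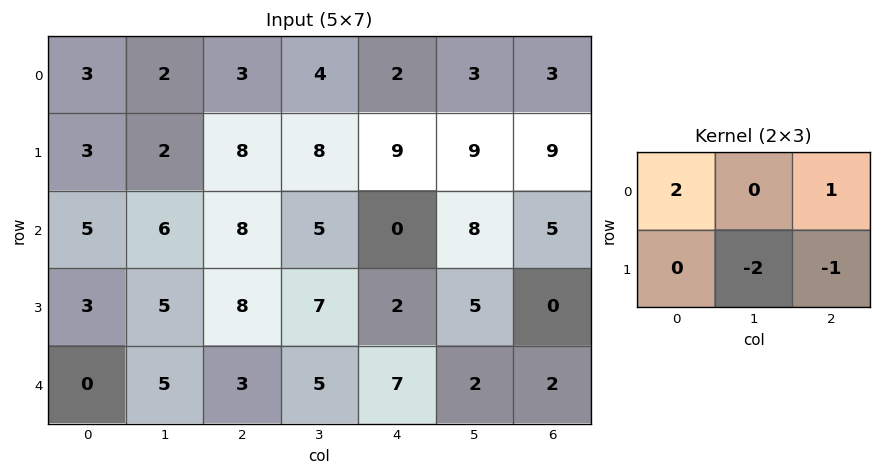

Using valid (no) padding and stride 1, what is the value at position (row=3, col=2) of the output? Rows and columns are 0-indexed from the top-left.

The receptive field on the input at this output position is [8 7 2 / 3 5 7]. Elementwise product with the kernel and sum: 8·2 + 2·1 + 5·-2 + 7·-1.

1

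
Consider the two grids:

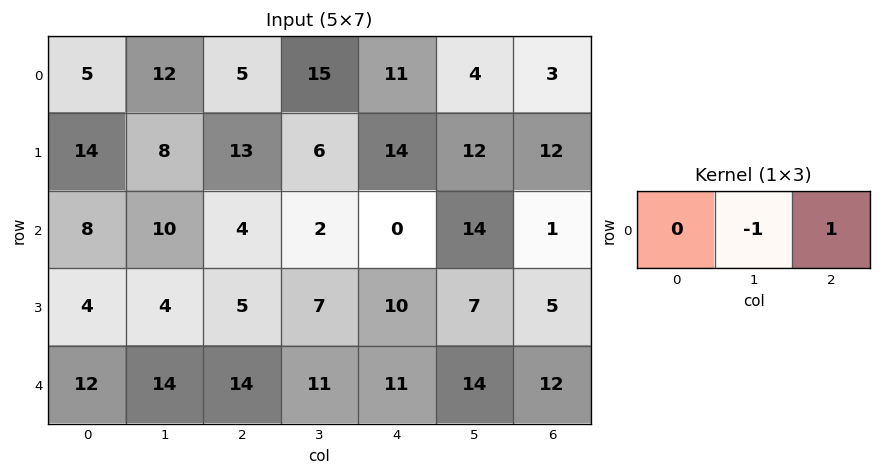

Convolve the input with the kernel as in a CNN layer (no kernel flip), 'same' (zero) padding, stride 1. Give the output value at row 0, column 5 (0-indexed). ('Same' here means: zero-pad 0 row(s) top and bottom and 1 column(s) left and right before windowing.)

-1

The receptive field on the zero-padded input at this output position is [11 4 3]. Elementwise product with the kernel and sum: 4·-1 + 3·1.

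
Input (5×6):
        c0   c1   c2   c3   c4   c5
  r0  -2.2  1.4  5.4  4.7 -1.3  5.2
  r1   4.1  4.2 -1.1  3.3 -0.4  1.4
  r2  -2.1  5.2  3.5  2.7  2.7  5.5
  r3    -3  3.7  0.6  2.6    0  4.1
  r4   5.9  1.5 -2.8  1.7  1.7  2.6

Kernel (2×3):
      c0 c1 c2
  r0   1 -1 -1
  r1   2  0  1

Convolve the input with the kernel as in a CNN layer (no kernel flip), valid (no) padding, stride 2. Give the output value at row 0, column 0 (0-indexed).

The receptive field on the input at this output position is [-2.2 1.4 5.4 / 4.1 4.2 -1.1]. Elementwise product with the kernel and sum: -2.2·1 + 1.4·-1 + 5.4·-1 + 4.1·2 + -1.1·1.

-1.9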